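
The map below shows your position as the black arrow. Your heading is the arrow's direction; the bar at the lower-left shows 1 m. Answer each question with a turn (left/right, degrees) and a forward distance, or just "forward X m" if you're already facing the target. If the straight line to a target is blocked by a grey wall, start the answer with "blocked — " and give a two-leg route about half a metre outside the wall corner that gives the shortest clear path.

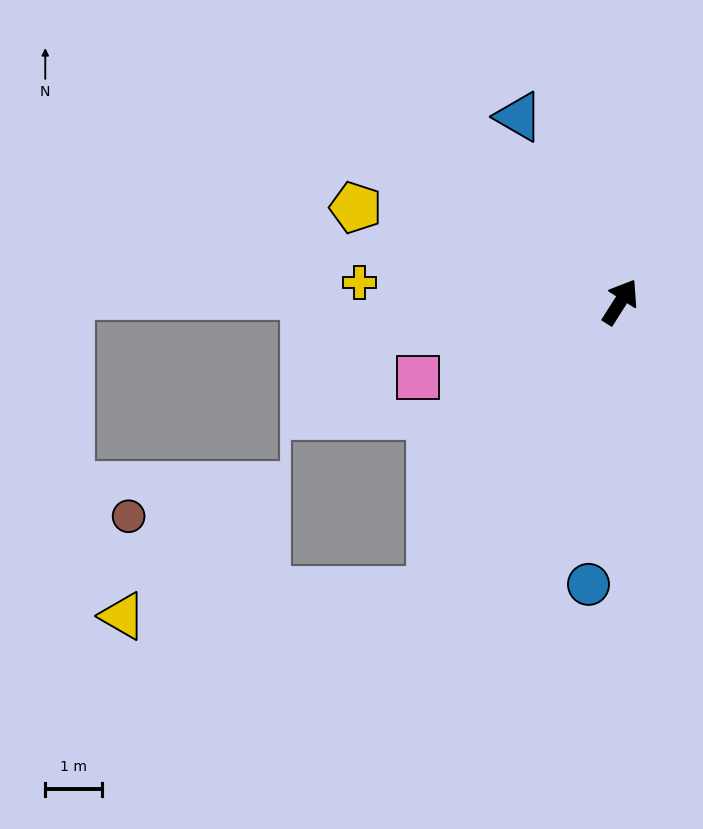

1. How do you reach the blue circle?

turn right 154°, forward 5.0 m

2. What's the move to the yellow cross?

turn left 118°, forward 4.6 m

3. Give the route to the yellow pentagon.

turn left 103°, forward 4.9 m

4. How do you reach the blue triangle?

turn left 61°, forward 3.7 m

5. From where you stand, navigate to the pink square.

turn left 143°, forward 3.8 m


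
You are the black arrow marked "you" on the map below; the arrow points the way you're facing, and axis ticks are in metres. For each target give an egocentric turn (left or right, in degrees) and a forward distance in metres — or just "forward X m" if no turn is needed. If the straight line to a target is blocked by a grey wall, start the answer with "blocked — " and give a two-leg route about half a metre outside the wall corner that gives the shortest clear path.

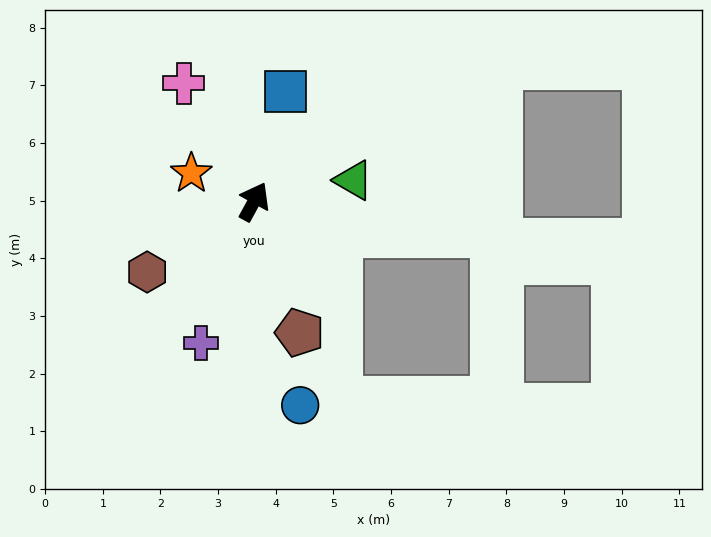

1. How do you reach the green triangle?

turn right 49°, forward 1.8 m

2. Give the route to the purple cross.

turn right 172°, forward 2.6 m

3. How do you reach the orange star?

turn left 94°, forward 1.2 m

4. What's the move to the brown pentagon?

turn right 132°, forward 2.4 m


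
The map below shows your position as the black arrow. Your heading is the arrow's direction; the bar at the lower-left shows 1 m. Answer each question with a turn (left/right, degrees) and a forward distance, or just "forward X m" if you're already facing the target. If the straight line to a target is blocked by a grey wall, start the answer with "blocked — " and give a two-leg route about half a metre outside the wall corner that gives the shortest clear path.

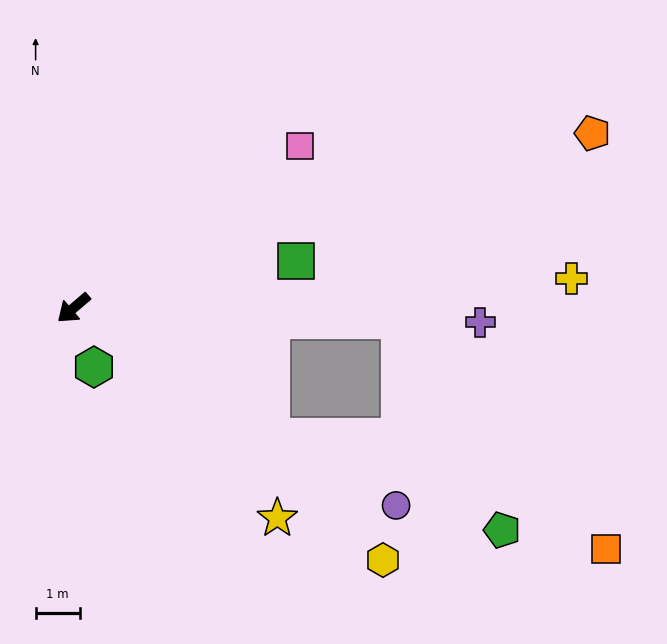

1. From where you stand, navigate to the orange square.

blocked — turn left 137°, forward 7.4 m, then turn right 45°, forward 7.0 m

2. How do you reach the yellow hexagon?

turn left 100°, forward 9.1 m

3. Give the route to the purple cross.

turn left 138°, forward 9.3 m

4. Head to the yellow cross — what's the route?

turn left 143°, forward 11.4 m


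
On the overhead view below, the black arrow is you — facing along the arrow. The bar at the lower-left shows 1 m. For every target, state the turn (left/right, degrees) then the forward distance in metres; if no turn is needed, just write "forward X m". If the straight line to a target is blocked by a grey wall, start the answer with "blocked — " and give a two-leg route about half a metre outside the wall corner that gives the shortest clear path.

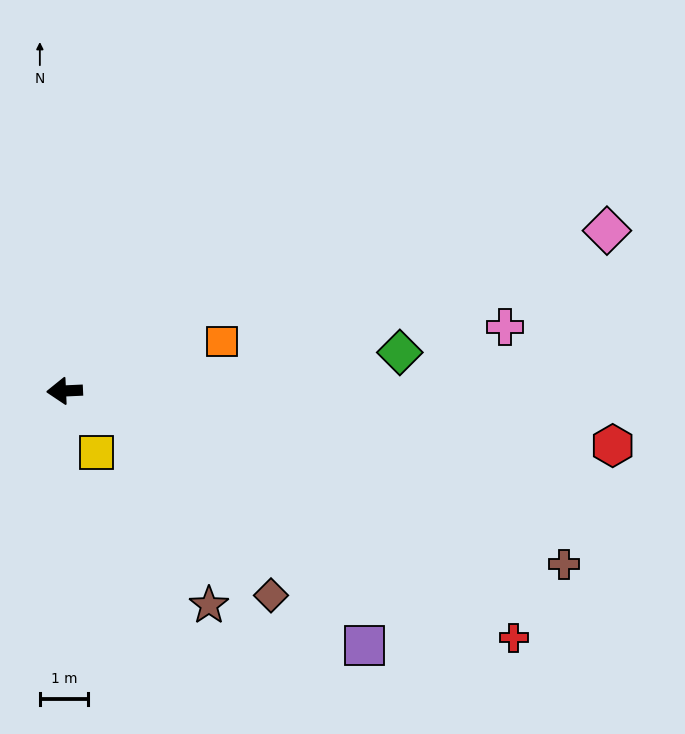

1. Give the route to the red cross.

turn left 149°, forward 10.6 m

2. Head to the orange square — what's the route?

turn right 165°, forward 3.4 m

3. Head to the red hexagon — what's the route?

turn left 172°, forward 11.4 m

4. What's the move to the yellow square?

turn left 114°, forward 1.4 m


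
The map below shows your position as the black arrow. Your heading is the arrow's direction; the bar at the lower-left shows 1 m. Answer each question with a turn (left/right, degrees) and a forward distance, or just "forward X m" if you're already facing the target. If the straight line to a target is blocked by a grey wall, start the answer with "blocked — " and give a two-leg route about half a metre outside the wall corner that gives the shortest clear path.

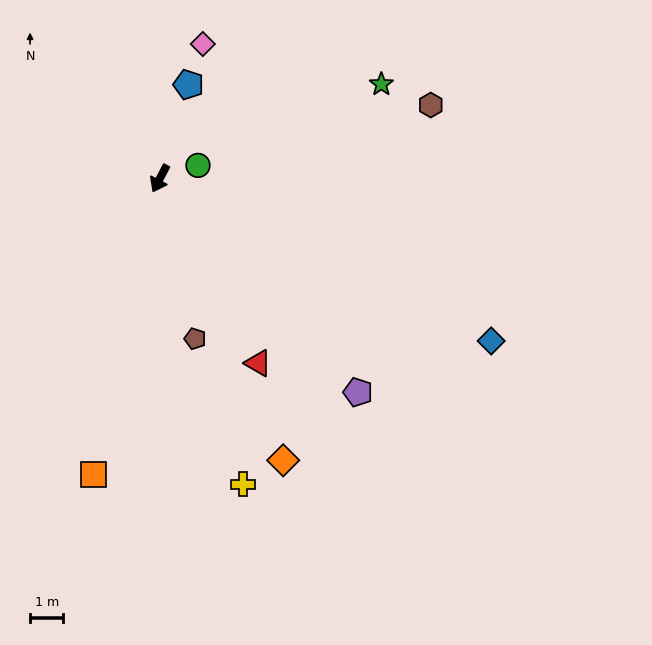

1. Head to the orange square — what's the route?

turn left 15°, forward 9.1 m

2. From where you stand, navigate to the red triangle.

turn left 56°, forward 6.3 m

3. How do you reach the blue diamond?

turn left 91°, forward 11.1 m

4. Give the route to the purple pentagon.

turn left 70°, forward 8.8 m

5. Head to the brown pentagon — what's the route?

turn left 40°, forward 4.9 m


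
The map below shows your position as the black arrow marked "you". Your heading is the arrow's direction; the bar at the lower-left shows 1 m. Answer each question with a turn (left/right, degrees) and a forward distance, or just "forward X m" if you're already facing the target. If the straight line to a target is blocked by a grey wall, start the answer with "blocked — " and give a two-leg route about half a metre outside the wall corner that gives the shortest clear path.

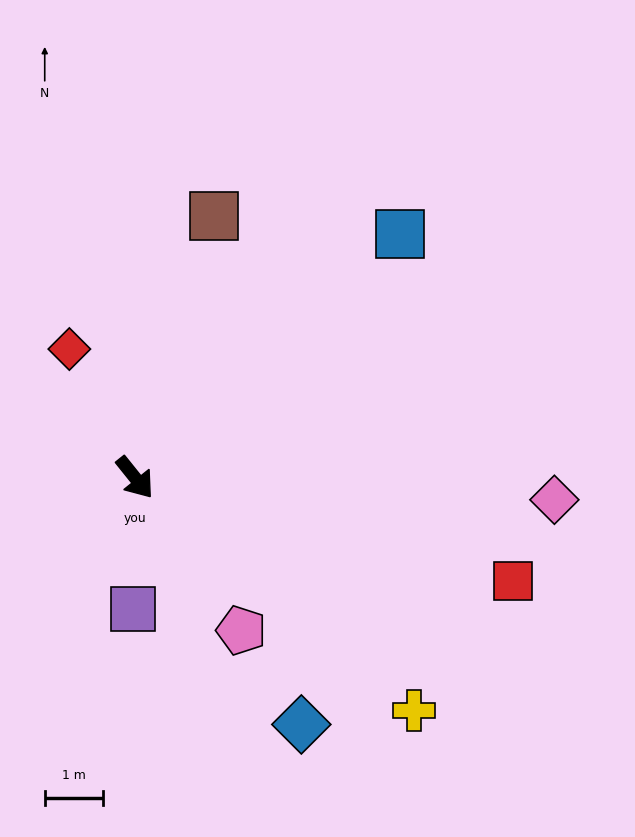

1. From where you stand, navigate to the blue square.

turn left 94°, forward 6.2 m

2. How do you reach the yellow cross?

turn left 11°, forward 6.3 m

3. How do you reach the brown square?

turn left 124°, forward 4.7 m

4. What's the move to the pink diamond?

turn left 48°, forward 7.2 m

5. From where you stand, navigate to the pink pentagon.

turn right 4°, forward 3.2 m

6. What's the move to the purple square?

turn right 40°, forward 2.3 m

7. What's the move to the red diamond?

turn left 168°, forward 2.5 m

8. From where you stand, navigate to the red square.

turn left 36°, forward 6.8 m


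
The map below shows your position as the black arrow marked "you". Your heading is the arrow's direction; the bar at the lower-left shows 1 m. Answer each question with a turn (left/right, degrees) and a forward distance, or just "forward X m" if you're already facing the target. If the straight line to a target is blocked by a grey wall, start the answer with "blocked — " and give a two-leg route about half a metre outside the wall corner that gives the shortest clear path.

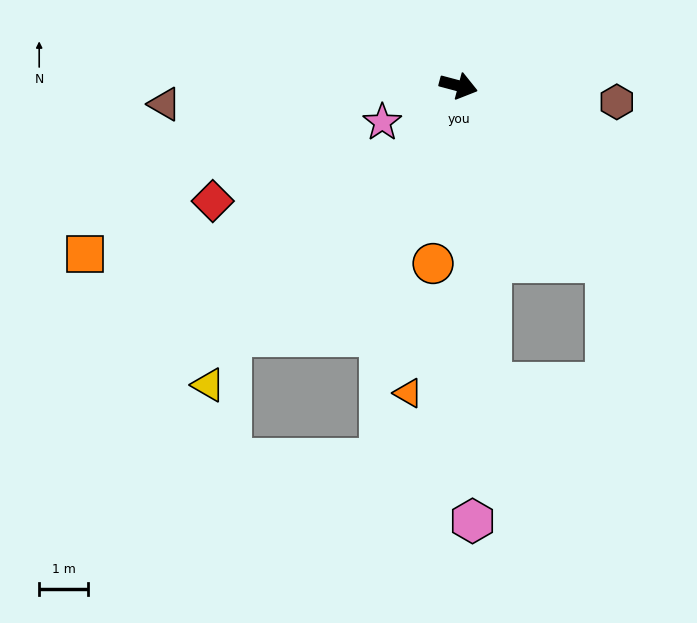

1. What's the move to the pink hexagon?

turn right 73°, forward 8.9 m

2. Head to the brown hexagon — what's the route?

turn left 9°, forward 3.3 m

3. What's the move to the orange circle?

turn right 83°, forward 3.7 m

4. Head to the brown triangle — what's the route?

turn right 162°, forward 6.0 m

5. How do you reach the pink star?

turn right 140°, forward 1.7 m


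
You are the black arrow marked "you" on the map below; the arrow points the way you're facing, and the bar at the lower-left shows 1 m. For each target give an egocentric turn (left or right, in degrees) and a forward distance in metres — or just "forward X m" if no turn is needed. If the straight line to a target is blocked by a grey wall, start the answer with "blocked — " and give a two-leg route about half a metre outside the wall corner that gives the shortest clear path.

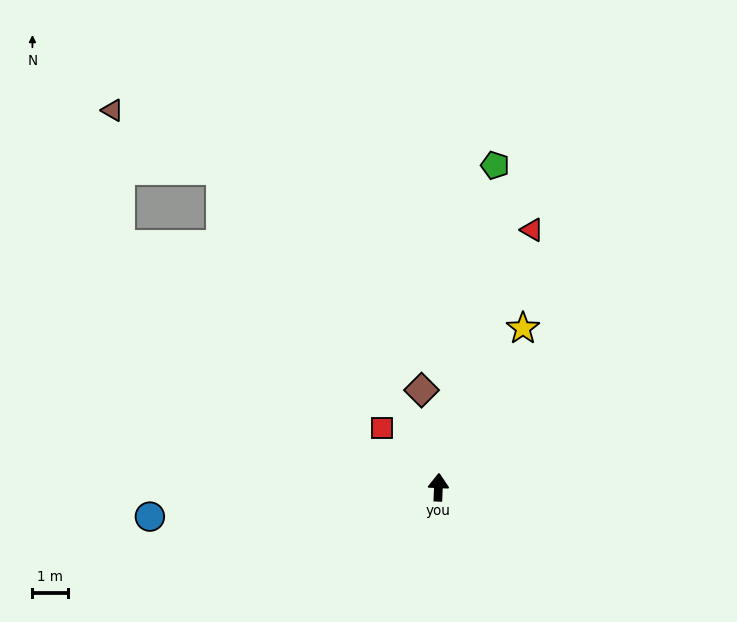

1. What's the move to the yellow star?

turn right 26°, forward 5.0 m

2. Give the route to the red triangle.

turn right 18°, forward 7.6 m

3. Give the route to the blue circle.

turn left 98°, forward 8.1 m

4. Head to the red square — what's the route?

turn left 46°, forward 2.3 m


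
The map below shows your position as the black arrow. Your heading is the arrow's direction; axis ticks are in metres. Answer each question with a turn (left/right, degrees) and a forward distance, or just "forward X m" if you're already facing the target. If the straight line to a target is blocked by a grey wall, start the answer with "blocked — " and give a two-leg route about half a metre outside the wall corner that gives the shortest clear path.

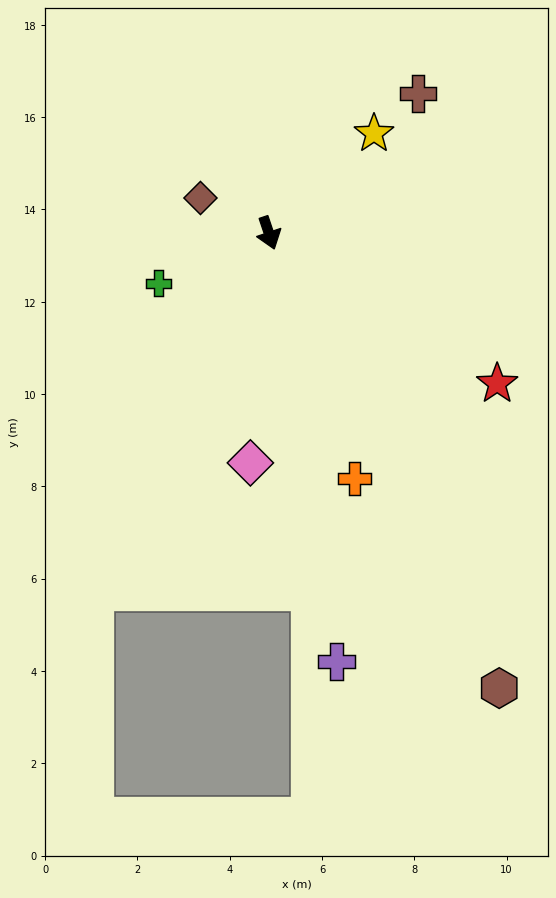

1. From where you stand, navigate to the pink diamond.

turn right 23°, forward 5.0 m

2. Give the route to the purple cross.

turn right 10°, forward 9.4 m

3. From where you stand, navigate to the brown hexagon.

turn left 8°, forward 11.1 m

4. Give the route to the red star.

turn left 38°, forward 5.9 m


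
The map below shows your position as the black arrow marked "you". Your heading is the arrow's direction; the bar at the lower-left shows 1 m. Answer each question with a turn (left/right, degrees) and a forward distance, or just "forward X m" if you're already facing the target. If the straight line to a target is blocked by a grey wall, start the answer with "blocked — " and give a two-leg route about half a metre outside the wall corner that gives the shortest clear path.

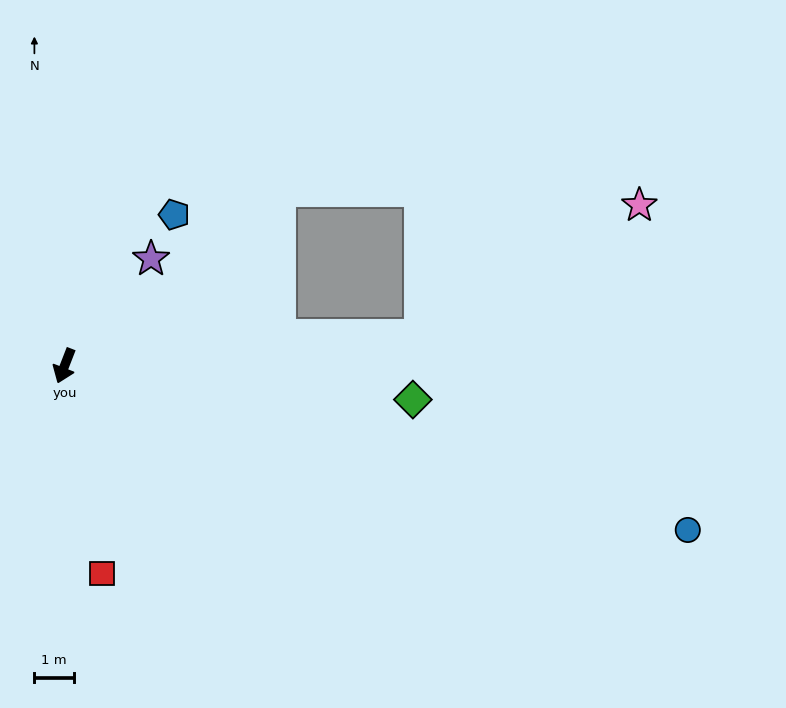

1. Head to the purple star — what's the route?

turn left 162°, forward 3.5 m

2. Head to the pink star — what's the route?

blocked — turn left 116°, forward 9.0 m, then turn left 26°, forward 6.4 m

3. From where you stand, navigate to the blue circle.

turn left 96°, forward 16.2 m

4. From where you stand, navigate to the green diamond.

turn left 106°, forward 8.8 m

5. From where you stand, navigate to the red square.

turn left 31°, forward 5.3 m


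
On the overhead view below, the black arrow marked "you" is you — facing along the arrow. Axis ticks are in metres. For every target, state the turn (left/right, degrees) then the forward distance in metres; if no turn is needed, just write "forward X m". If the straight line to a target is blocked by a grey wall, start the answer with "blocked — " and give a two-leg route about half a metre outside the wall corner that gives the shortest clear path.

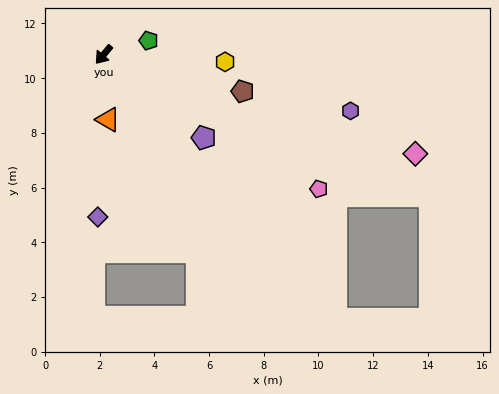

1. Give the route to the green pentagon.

turn left 147°, forward 1.7 m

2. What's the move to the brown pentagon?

turn left 115°, forward 5.3 m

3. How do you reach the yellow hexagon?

turn left 127°, forward 4.4 m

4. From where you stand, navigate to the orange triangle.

turn left 44°, forward 2.4 m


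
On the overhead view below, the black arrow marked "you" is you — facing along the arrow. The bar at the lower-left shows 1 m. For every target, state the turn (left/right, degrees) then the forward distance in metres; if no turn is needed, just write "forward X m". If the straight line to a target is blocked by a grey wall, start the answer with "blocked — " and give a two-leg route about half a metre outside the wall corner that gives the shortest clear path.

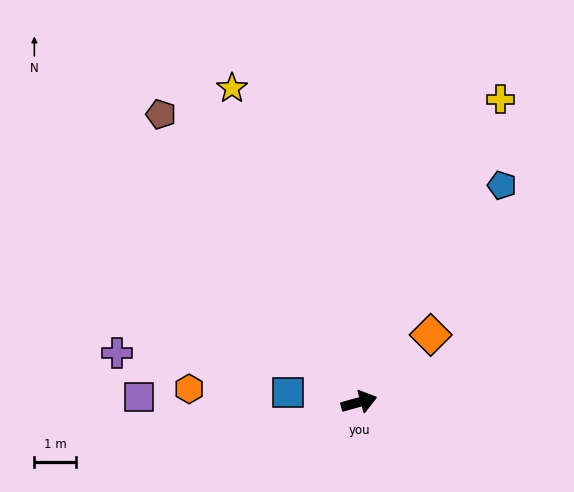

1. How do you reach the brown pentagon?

turn left 109°, forward 8.4 m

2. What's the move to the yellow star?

turn left 96°, forward 8.1 m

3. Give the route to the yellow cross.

turn left 49°, forward 8.0 m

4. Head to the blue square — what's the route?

turn left 156°, forward 1.7 m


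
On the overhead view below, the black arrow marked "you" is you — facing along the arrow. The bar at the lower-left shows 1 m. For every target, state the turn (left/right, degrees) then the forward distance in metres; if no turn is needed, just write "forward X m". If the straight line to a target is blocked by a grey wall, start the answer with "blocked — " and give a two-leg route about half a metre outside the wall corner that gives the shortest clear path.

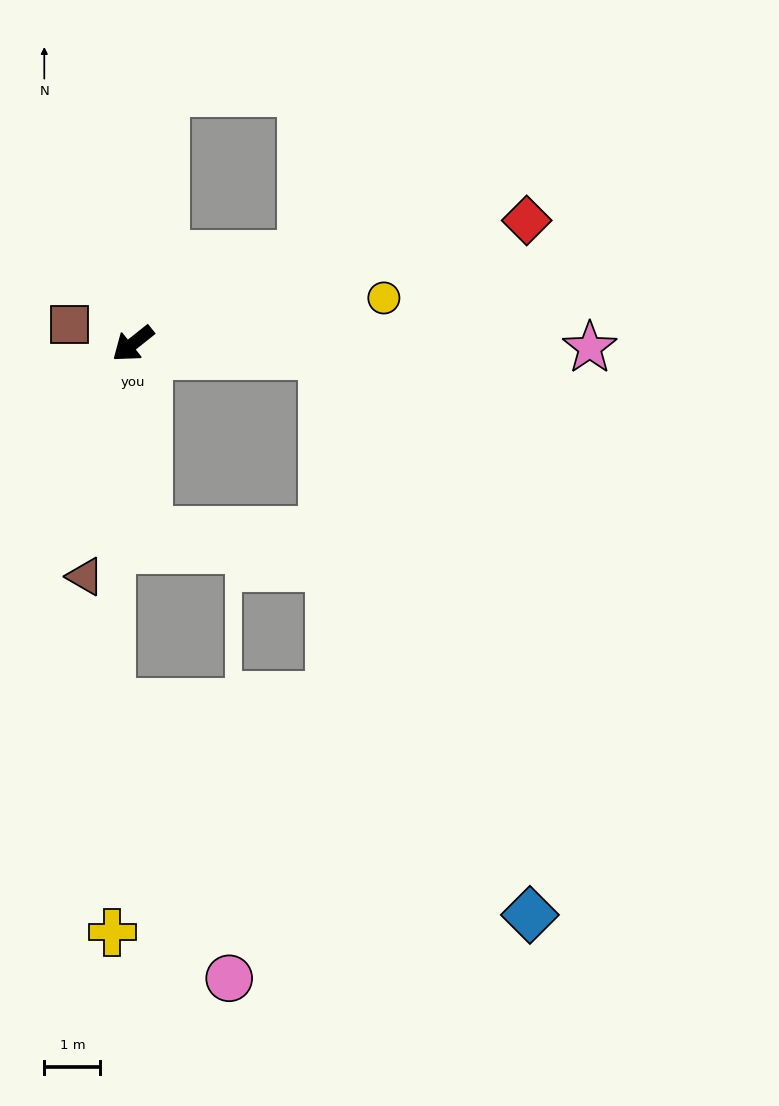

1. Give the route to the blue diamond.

blocked — turn left 138°, forward 3.4 m, then turn right 66°, forward 10.6 m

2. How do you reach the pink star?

turn left 141°, forward 8.1 m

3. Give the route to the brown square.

turn right 56°, forward 1.2 m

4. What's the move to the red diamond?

turn left 159°, forward 7.3 m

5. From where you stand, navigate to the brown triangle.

turn left 40°, forward 4.2 m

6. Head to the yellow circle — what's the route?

turn left 152°, forward 4.5 m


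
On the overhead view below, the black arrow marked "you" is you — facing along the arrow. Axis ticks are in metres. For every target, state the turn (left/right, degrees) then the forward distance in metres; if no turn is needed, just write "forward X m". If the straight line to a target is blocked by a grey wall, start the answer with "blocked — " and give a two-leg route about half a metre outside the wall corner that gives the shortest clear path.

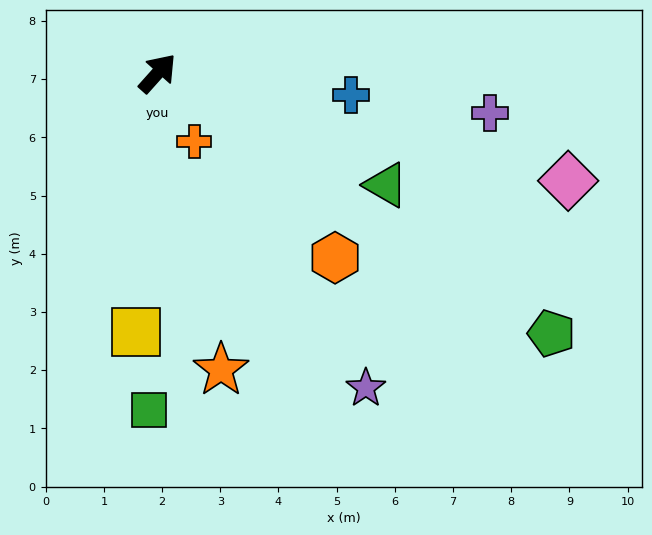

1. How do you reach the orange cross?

turn right 110°, forward 1.3 m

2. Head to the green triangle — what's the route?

turn right 74°, forward 4.4 m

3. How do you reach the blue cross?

turn right 55°, forward 3.3 m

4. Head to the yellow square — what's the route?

turn right 143°, forward 4.5 m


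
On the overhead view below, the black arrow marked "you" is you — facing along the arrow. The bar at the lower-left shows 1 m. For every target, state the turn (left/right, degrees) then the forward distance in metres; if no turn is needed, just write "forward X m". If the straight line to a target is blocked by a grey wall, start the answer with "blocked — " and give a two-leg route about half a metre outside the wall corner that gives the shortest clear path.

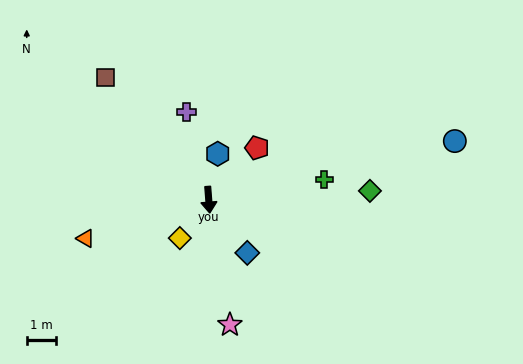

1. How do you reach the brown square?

turn right 144°, forward 5.5 m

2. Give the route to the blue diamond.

turn left 32°, forward 2.3 m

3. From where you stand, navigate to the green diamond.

turn left 89°, forward 5.6 m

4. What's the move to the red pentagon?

turn left 133°, forward 2.5 m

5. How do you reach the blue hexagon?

turn left 165°, forward 1.6 m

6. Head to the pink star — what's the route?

turn left 5°, forward 4.4 m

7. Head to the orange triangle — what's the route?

turn right 77°, forward 4.5 m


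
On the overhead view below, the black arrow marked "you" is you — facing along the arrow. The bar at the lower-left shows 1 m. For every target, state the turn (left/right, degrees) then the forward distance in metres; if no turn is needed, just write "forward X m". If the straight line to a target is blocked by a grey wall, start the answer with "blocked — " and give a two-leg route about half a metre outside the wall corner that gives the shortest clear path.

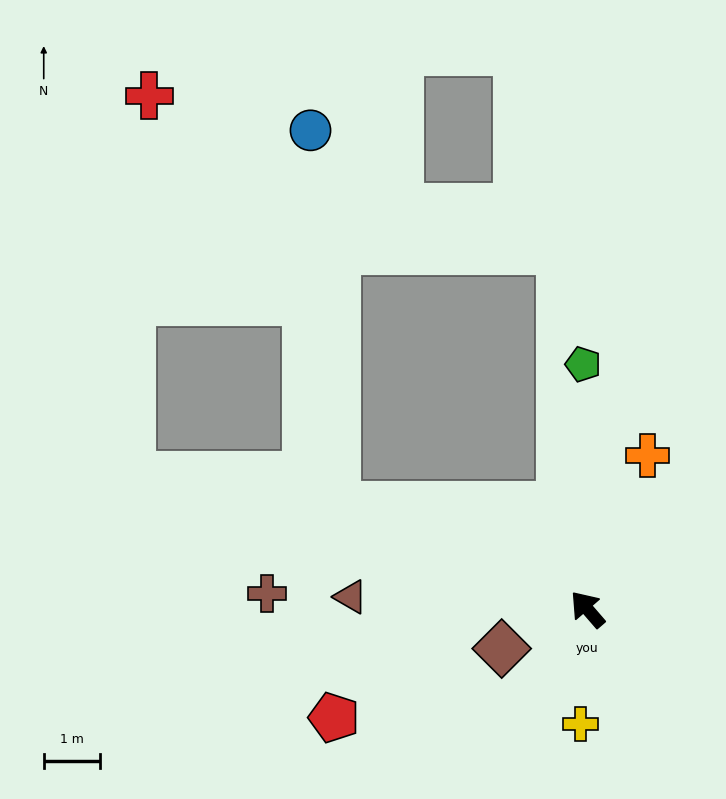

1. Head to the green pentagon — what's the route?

turn right 40°, forward 4.3 m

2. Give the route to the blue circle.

blocked — turn left 27°, forward 4.8 m, then turn right 64°, forward 6.7 m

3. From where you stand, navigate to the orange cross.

turn right 62°, forward 2.9 m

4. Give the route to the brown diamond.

turn left 74°, forward 1.7 m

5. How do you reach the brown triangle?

turn left 46°, forward 4.2 m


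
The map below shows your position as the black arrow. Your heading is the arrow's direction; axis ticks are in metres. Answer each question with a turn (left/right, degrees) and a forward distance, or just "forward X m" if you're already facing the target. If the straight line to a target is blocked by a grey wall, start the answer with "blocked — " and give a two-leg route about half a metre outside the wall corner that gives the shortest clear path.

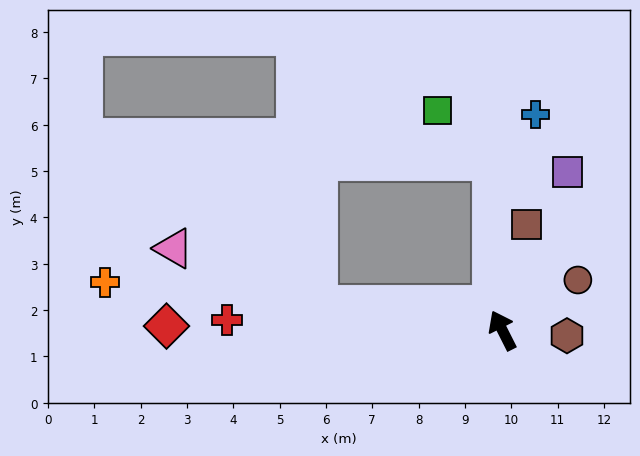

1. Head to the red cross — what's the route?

turn left 61°, forward 5.9 m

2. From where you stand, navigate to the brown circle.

turn right 83°, forward 2.0 m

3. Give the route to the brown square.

turn right 40°, forward 2.3 m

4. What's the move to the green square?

blocked — turn right 23°, forward 3.7 m, then turn left 43°, forward 1.6 m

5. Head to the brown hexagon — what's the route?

turn right 122°, forward 1.4 m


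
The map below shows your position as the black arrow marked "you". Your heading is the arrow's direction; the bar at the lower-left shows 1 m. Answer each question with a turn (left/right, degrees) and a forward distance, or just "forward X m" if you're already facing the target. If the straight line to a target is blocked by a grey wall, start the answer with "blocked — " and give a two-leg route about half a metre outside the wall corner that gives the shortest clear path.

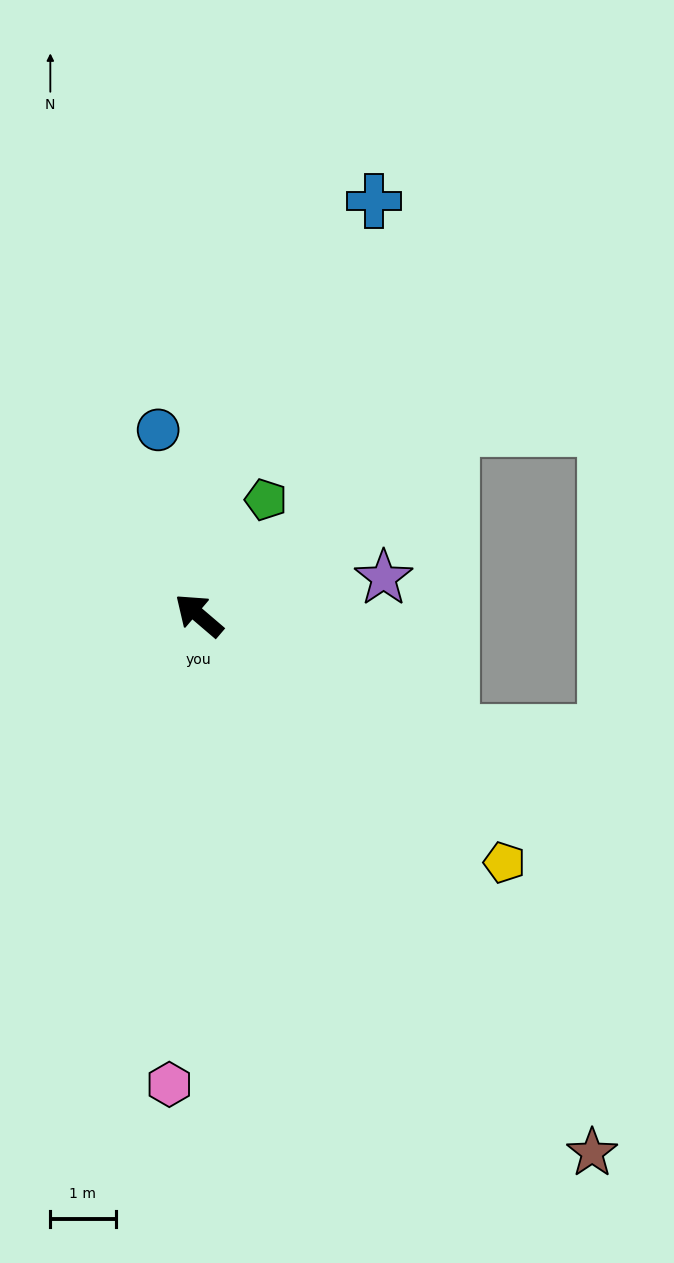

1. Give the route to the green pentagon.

turn right 80°, forward 2.0 m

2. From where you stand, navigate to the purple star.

turn right 128°, forward 2.9 m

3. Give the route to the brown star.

turn left 167°, forward 10.2 m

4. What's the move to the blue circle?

turn right 37°, forward 2.9 m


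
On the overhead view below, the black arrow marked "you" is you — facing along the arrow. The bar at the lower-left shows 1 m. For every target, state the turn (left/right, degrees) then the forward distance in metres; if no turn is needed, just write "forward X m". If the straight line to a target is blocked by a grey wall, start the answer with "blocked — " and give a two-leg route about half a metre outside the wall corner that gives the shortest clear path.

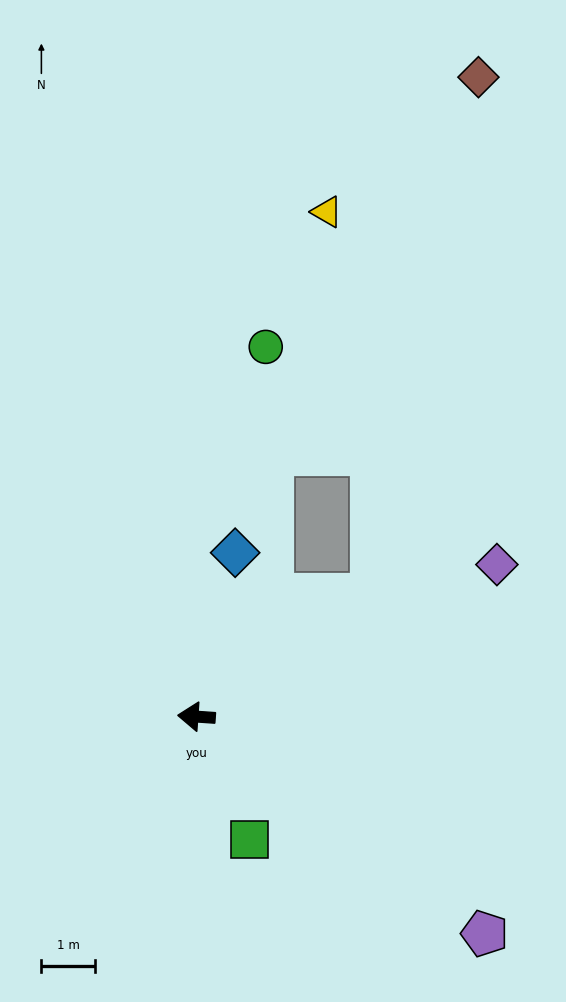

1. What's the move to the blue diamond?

turn right 99°, forward 3.2 m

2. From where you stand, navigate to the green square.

turn left 117°, forward 2.5 m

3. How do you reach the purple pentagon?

turn left 147°, forward 6.8 m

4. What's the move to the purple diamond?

turn right 149°, forward 6.3 m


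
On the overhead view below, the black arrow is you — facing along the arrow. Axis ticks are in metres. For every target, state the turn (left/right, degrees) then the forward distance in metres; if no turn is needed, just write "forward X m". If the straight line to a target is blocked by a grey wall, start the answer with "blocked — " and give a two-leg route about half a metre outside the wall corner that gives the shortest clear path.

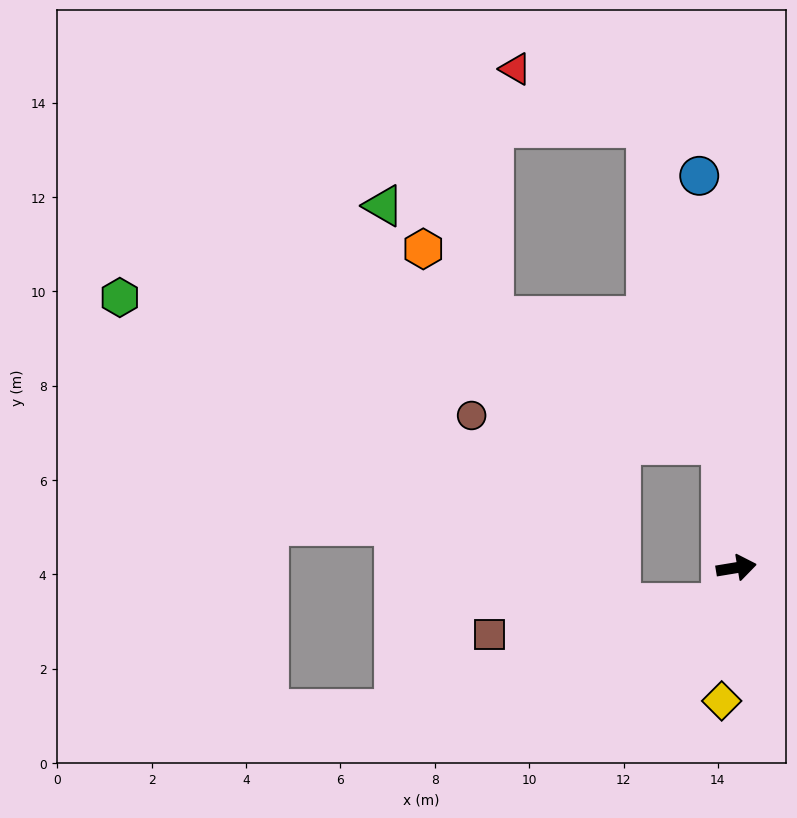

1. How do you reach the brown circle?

blocked — turn left 88°, forward 2.6 m, then turn left 76°, forward 5.3 m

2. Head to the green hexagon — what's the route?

blocked — turn left 88°, forward 2.6 m, then turn left 69°, forward 13.1 m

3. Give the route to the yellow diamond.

turn right 106°, forward 2.8 m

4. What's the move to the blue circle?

turn left 86°, forward 8.3 m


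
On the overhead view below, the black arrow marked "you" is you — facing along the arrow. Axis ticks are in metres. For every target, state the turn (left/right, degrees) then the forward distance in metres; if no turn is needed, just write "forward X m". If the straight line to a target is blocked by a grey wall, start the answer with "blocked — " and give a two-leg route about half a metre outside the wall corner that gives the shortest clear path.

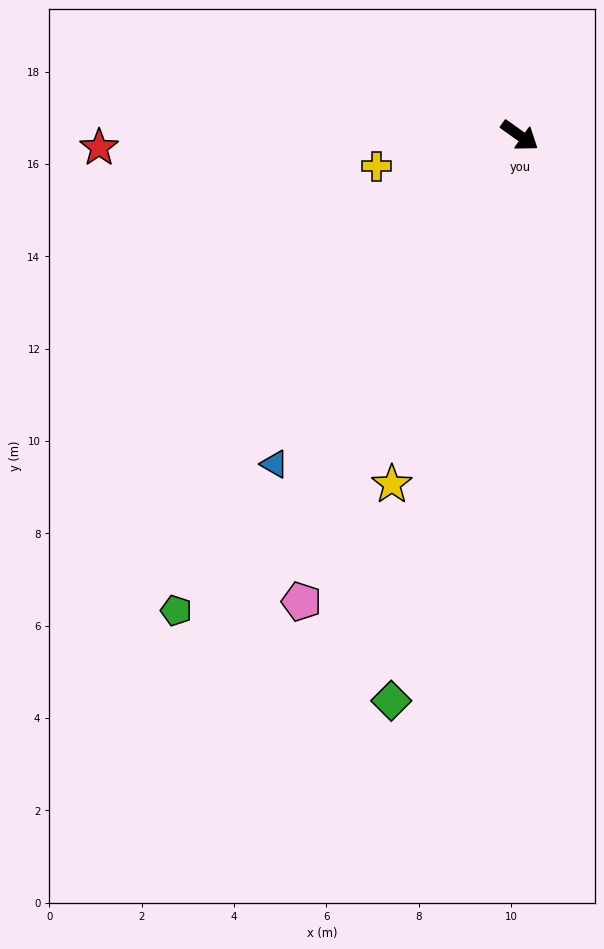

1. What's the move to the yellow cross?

turn right 132°, forward 3.2 m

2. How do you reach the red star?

turn right 143°, forward 9.1 m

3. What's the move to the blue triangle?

turn right 91°, forward 8.9 m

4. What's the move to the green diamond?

turn right 67°, forward 12.6 m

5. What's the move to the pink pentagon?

turn right 80°, forward 11.1 m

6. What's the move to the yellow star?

turn right 75°, forward 8.0 m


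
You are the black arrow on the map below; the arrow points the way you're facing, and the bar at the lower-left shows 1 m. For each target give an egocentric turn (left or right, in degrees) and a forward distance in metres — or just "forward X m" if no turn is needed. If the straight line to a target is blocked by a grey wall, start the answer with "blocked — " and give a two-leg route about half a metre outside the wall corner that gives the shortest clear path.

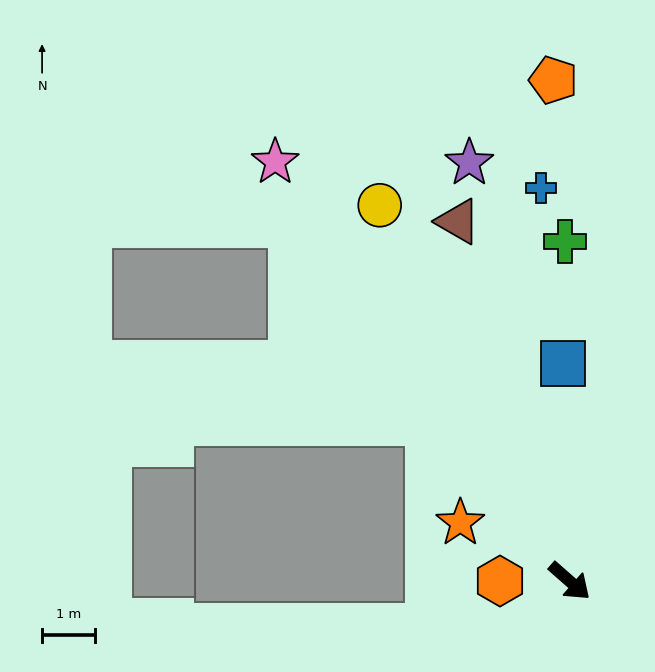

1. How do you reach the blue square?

turn left 133°, forward 4.1 m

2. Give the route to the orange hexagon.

turn right 139°, forward 1.3 m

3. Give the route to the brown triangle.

turn left 148°, forward 7.1 m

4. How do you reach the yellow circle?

turn left 158°, forward 8.0 m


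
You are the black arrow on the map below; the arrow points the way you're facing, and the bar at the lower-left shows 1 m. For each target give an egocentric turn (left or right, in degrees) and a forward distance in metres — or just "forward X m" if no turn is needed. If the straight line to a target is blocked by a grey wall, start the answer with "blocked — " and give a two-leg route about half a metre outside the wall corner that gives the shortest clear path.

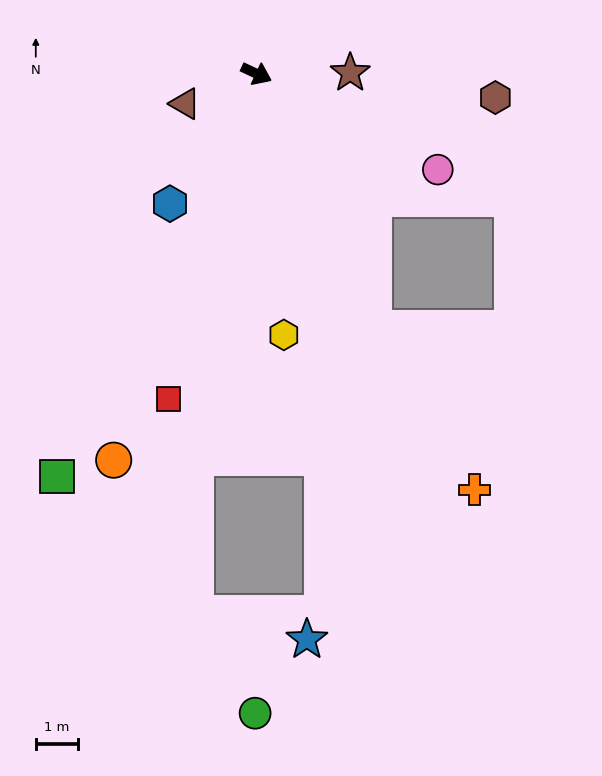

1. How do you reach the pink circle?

turn right 3°, forward 4.9 m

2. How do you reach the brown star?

turn left 25°, forward 2.2 m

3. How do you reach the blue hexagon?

turn right 99°, forward 3.7 m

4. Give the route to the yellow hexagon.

turn right 59°, forward 6.2 m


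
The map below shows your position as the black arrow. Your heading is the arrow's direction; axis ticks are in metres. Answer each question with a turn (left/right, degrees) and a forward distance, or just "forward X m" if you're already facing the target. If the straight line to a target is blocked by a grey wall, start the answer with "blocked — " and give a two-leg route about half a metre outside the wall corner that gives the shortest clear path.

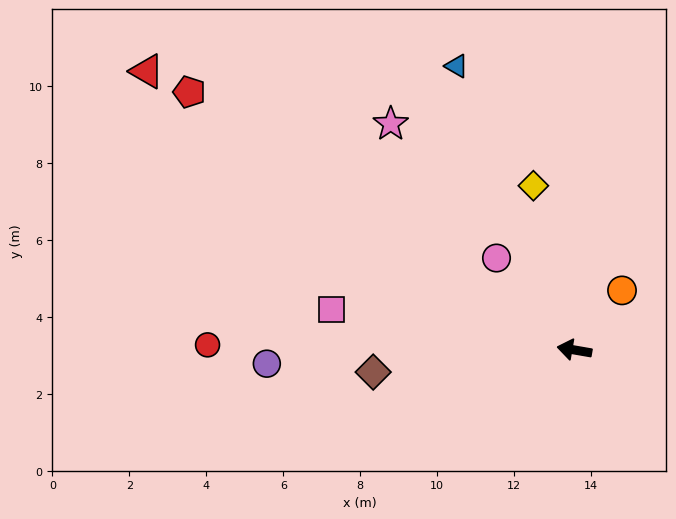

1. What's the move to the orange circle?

turn right 119°, forward 2.0 m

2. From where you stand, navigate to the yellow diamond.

turn right 66°, forward 4.4 m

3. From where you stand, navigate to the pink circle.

turn right 40°, forward 3.1 m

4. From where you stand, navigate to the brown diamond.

turn left 16°, forward 5.3 m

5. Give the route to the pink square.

forward 6.4 m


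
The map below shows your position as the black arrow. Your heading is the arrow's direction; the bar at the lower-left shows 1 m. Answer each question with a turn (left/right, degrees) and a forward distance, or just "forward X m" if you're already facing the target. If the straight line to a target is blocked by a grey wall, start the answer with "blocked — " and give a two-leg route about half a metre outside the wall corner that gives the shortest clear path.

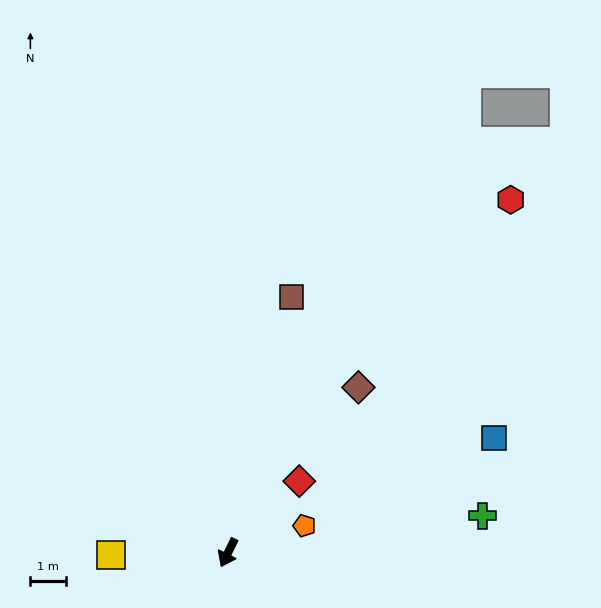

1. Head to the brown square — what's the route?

turn right 168°, forward 7.4 m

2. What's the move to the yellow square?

turn right 63°, forward 3.3 m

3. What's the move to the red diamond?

turn left 161°, forward 2.9 m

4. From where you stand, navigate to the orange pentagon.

turn left 136°, forward 2.3 m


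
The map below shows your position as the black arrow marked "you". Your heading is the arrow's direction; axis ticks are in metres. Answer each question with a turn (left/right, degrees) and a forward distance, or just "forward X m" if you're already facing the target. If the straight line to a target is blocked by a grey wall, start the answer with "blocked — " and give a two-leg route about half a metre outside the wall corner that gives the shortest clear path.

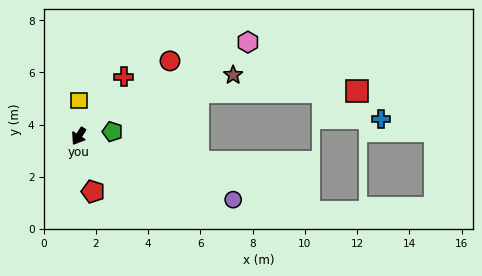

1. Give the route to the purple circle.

turn left 100°, forward 6.4 m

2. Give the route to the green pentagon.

turn left 130°, forward 1.3 m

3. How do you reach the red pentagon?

turn left 47°, forward 2.2 m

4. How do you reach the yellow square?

turn right 148°, forward 1.4 m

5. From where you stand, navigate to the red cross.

turn left 175°, forward 2.9 m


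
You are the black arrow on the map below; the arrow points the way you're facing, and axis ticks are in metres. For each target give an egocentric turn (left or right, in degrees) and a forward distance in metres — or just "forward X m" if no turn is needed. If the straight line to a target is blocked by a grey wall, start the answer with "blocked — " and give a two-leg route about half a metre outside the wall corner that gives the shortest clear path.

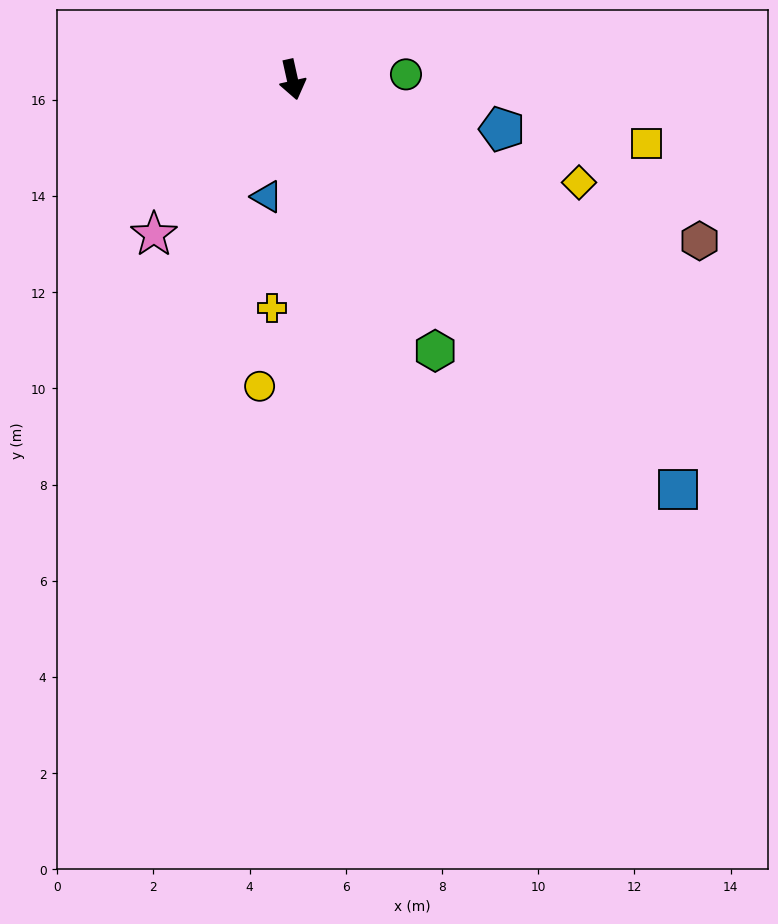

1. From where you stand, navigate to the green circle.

turn left 80°, forward 2.4 m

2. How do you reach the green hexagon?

turn left 15°, forward 6.4 m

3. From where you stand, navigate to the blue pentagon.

turn left 64°, forward 4.5 m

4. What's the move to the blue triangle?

turn right 25°, forward 2.5 m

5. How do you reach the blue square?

turn left 31°, forward 11.7 m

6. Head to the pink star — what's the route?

turn right 54°, forward 4.3 m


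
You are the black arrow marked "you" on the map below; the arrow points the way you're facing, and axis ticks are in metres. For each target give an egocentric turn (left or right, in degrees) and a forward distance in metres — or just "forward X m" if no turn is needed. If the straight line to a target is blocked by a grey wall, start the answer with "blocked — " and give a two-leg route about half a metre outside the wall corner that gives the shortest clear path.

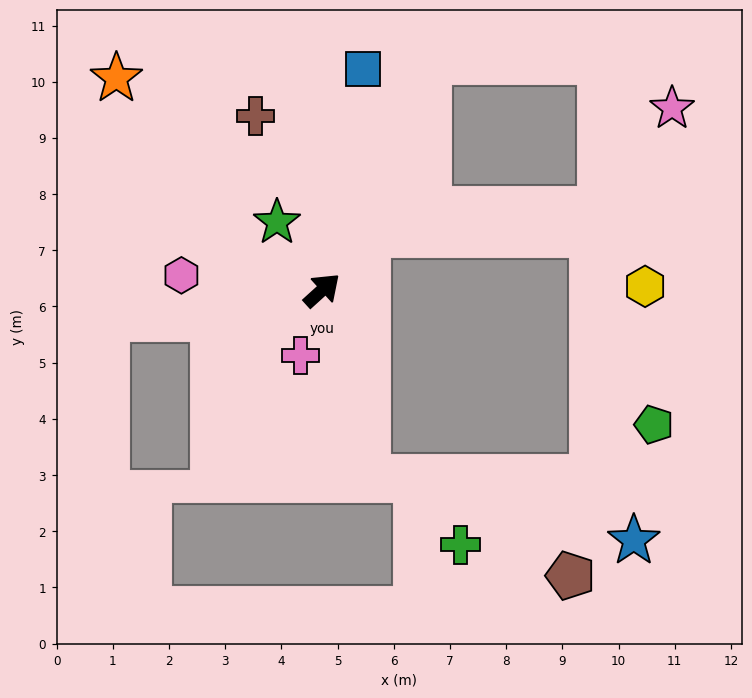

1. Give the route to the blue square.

turn left 37°, forward 4.0 m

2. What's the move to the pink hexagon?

turn left 132°, forward 2.5 m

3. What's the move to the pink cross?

turn right 151°, forward 1.2 m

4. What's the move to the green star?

turn left 81°, forward 1.5 m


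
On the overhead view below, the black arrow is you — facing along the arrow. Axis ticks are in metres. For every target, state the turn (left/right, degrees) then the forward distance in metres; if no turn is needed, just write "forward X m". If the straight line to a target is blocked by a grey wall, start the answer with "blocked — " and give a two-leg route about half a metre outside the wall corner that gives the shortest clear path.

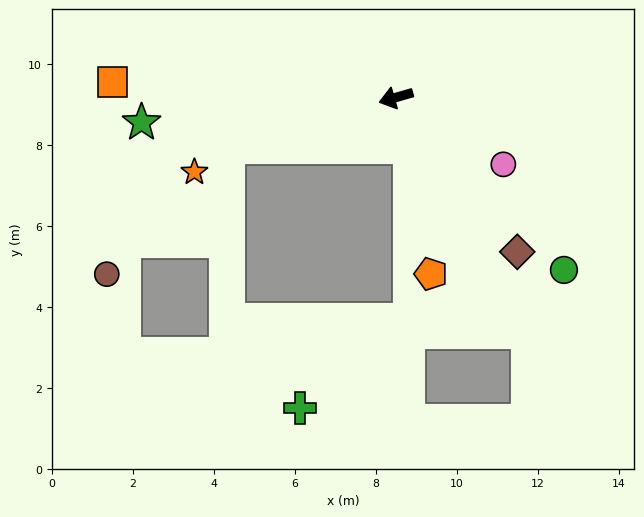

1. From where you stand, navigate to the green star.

turn right 11°, forward 6.3 m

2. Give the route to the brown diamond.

turn left 112°, forward 4.8 m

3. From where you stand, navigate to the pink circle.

turn left 132°, forward 3.1 m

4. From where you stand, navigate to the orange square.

turn right 19°, forward 7.0 m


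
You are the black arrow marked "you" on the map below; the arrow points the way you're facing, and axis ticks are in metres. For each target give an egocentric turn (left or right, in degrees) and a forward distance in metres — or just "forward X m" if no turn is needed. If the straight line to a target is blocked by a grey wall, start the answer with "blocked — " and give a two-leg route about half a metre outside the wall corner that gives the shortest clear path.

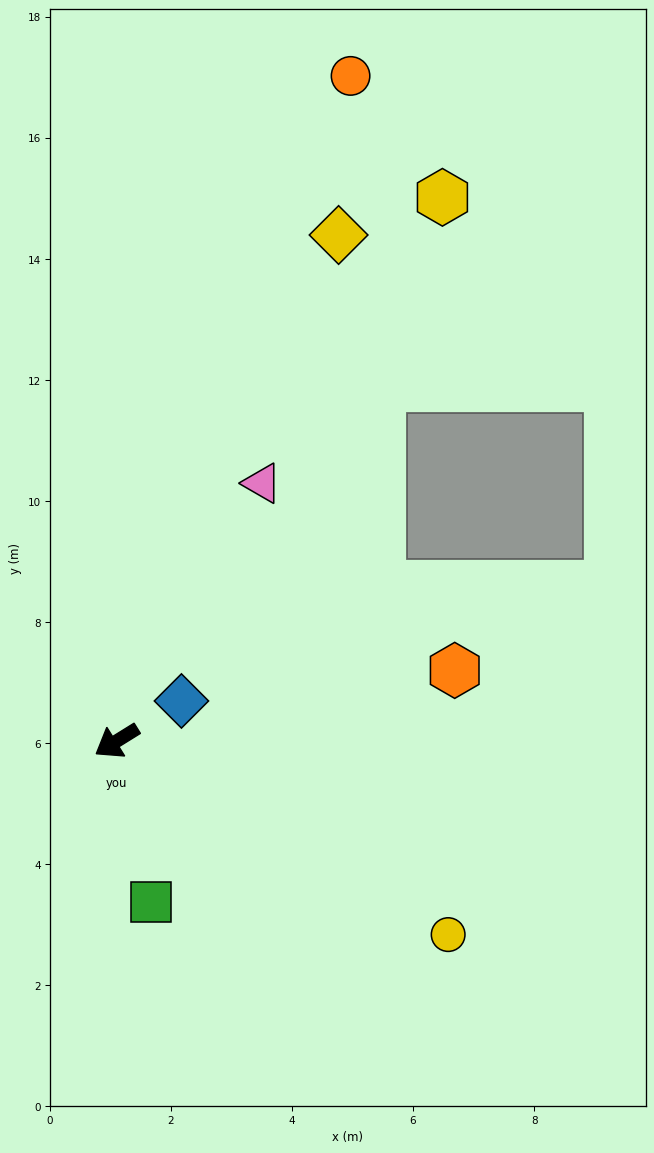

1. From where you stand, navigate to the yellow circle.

turn left 118°, forward 6.3 m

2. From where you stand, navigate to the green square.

turn left 70°, forward 2.7 m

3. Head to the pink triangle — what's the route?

turn right 151°, forward 4.9 m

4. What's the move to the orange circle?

turn right 141°, forward 11.6 m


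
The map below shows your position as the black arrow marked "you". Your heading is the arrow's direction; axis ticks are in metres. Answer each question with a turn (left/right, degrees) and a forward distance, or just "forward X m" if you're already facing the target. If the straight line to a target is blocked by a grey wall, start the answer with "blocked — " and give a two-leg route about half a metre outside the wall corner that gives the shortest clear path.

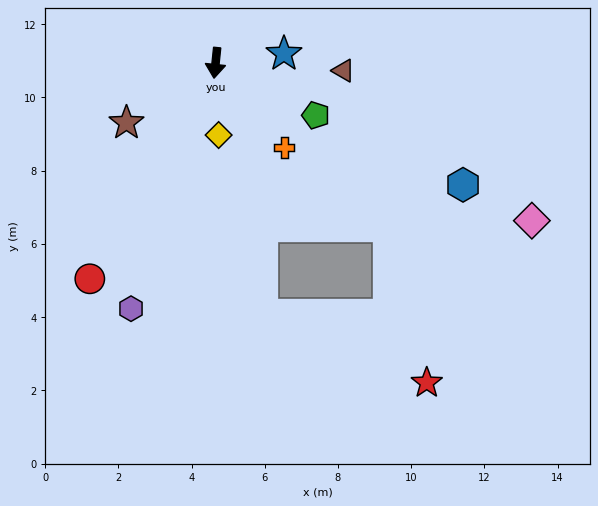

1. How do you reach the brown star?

turn right 50°, forward 2.9 m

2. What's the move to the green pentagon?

turn left 68°, forward 3.1 m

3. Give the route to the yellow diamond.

turn left 8°, forward 2.0 m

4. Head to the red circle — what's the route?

turn right 24°, forward 6.8 m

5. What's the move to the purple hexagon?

turn right 13°, forward 7.1 m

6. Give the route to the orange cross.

turn left 45°, forward 3.0 m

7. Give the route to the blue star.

turn left 104°, forward 1.9 m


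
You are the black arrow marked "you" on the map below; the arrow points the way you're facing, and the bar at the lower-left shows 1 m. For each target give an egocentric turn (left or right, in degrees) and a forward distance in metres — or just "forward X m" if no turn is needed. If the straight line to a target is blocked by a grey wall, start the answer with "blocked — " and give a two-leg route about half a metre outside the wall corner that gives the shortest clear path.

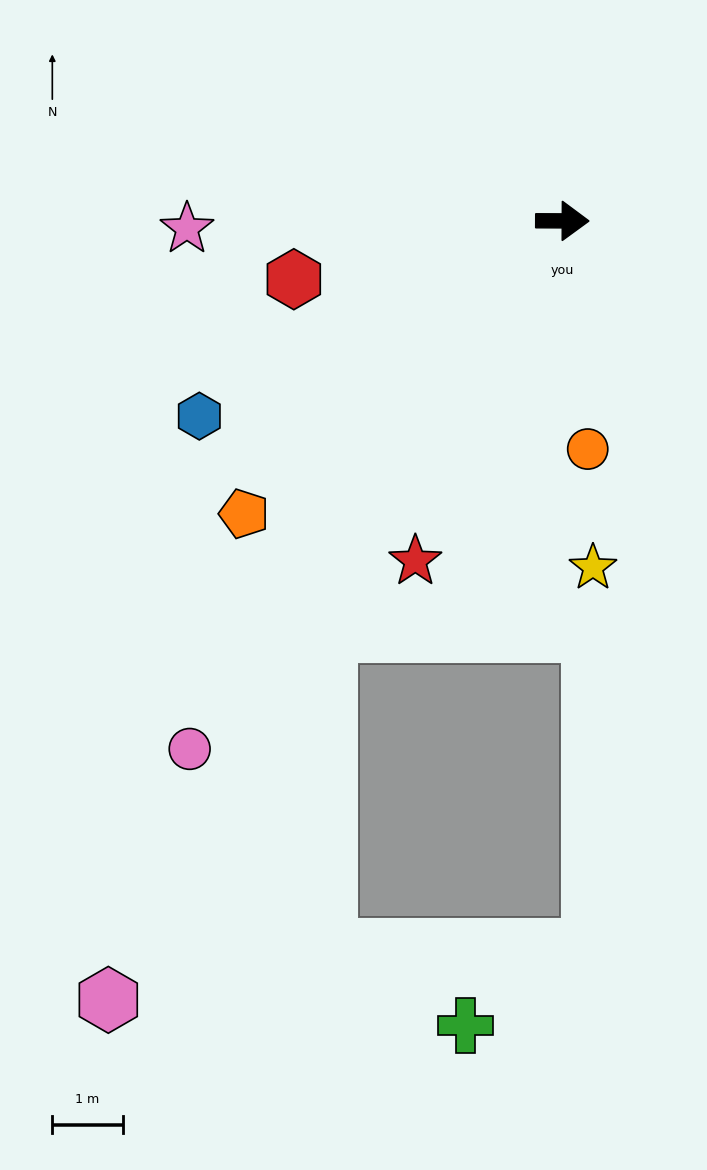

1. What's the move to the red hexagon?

turn right 167°, forward 3.9 m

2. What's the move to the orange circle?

turn right 83°, forward 3.3 m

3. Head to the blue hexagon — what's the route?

turn right 151°, forward 5.9 m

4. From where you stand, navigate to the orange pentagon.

turn right 137°, forward 6.1 m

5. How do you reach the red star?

turn right 113°, forward 5.3 m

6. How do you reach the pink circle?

turn right 125°, forward 9.2 m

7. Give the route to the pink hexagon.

turn right 120°, forward 12.8 m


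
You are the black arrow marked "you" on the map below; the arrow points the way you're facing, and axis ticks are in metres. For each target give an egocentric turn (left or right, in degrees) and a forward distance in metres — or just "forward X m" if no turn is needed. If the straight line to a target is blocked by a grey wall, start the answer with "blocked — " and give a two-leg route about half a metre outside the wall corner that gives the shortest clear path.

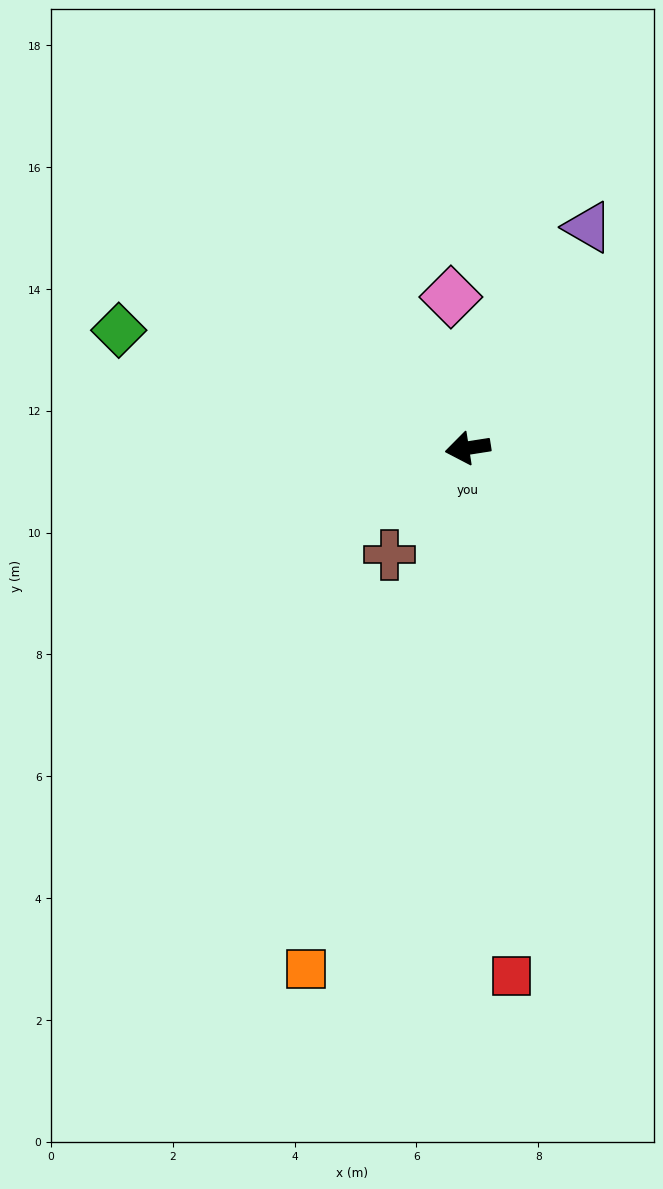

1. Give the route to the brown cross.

turn left 45°, forward 2.2 m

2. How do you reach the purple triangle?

turn right 127°, forward 4.1 m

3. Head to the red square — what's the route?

turn left 86°, forward 8.7 m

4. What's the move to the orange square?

turn left 64°, forward 9.0 m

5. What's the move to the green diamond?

turn right 28°, forward 6.0 m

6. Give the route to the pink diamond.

turn right 92°, forward 2.5 m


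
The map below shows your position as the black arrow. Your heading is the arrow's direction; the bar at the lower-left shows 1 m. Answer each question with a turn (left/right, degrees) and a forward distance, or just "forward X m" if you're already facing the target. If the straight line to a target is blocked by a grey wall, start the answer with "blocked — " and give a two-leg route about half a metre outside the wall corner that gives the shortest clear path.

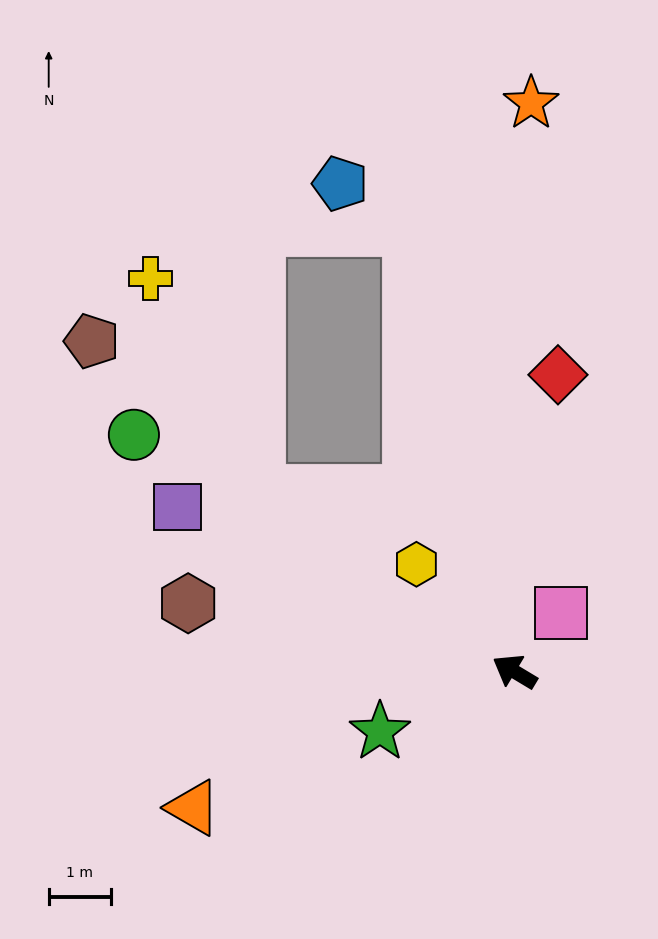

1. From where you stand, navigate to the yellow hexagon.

turn right 17°, forward 2.3 m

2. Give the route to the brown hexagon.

turn left 19°, forward 5.3 m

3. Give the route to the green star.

turn left 55°, forward 2.4 m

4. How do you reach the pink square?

turn right 98°, forward 1.2 m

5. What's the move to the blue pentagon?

blocked — turn right 46°, forward 7.3 m, then turn left 43°, forward 1.3 m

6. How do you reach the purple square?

turn left 5°, forward 6.0 m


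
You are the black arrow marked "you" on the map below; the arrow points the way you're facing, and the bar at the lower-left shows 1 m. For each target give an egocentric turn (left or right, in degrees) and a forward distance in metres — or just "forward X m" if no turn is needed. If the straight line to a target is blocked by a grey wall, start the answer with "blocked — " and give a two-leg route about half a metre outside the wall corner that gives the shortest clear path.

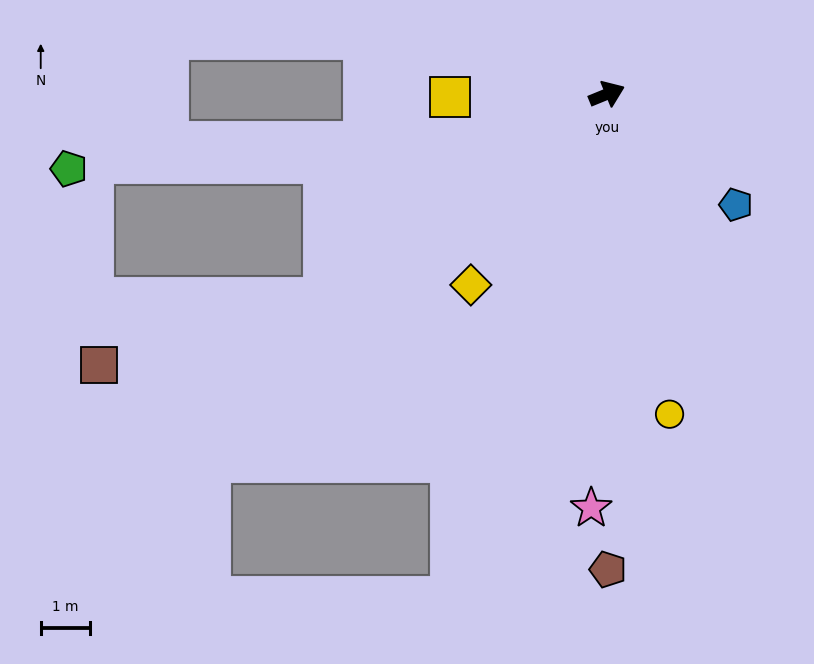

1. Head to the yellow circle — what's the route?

turn right 101°, forward 6.6 m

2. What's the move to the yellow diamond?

turn right 148°, forward 4.7 m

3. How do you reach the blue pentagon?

turn right 63°, forward 3.4 m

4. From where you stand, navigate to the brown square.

blocked — turn right 166°, forward 7.0 m, then turn right 20°, forward 4.7 m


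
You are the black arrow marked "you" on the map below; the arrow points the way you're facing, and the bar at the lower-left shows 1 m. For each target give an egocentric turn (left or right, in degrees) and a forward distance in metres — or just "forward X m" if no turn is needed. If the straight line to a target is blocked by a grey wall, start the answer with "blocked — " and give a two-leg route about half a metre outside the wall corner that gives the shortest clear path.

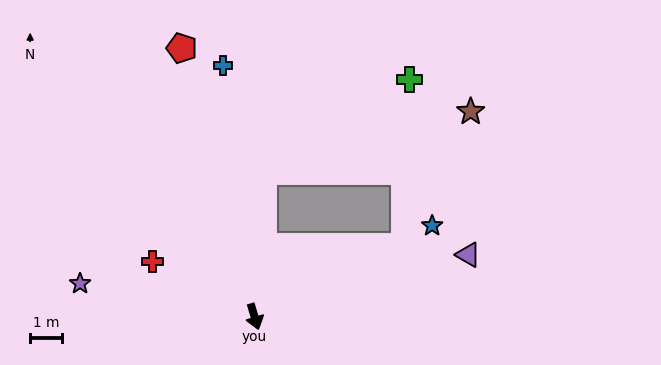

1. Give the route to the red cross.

turn right 135°, forward 3.6 m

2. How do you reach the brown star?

blocked — turn left 160°, forward 4.5 m, then turn right 71°, forward 6.7 m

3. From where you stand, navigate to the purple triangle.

turn left 89°, forward 6.9 m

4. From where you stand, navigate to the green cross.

blocked — turn left 160°, forward 4.5 m, then turn right 54°, forward 5.4 m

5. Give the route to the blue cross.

turn left 170°, forward 7.9 m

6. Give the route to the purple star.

turn right 117°, forward 5.5 m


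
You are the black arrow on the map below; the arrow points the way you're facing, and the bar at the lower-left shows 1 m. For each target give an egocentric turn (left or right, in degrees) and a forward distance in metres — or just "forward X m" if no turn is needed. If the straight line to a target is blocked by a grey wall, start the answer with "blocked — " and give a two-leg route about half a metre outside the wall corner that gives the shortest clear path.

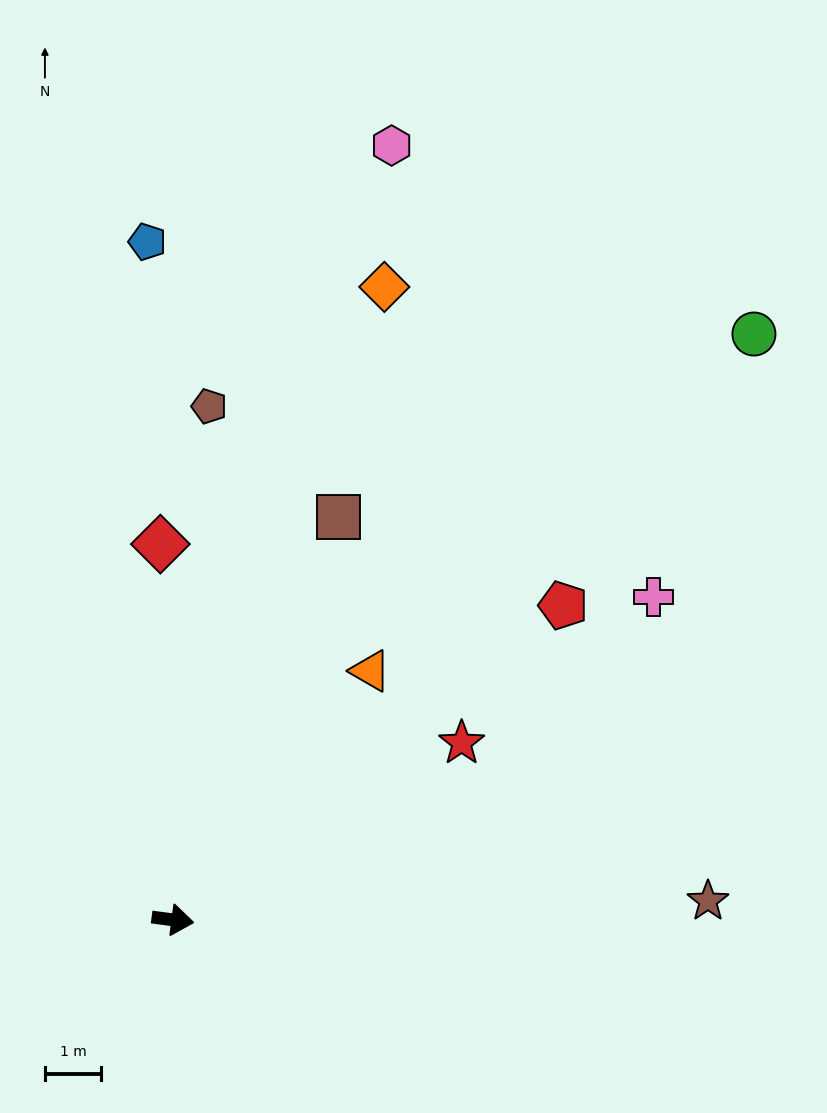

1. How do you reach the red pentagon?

turn left 46°, forward 8.9 m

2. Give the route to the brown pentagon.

turn left 93°, forward 9.1 m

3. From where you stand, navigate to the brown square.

turn left 75°, forward 7.7 m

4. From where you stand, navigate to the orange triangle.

turn left 59°, forward 5.6 m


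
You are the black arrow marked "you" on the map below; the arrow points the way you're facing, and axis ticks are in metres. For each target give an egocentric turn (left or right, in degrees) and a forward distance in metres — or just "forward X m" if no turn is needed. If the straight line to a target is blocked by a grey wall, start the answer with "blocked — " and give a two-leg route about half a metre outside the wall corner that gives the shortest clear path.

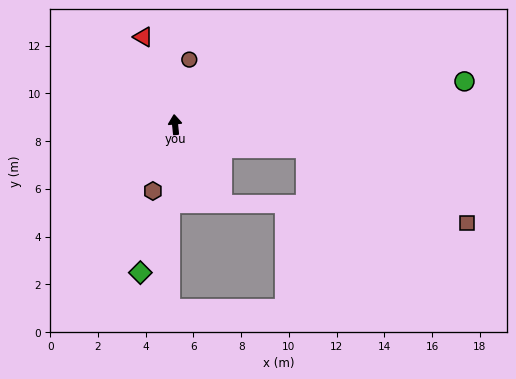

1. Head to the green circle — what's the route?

turn right 87°, forward 12.3 m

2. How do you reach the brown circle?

turn right 18°, forward 2.8 m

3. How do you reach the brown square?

blocked — turn right 106°, forward 5.6 m, then turn right 14°, forward 7.4 m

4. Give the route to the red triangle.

turn left 14°, forward 3.9 m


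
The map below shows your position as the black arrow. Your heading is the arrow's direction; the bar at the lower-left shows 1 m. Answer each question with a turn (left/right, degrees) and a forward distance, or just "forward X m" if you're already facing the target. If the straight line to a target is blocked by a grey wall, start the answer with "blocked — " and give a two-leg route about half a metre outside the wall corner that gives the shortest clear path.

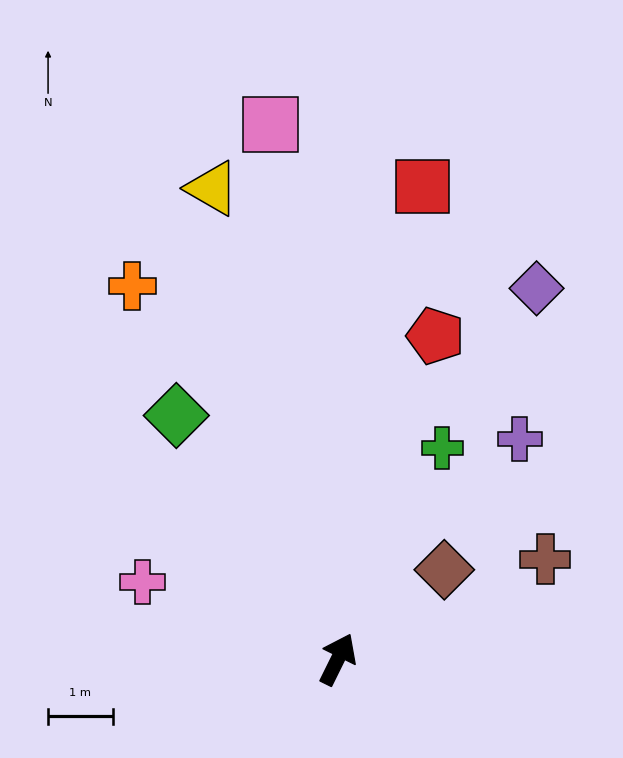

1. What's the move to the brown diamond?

turn right 24°, forward 2.1 m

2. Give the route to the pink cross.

turn left 95°, forward 3.2 m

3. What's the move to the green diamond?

turn left 60°, forward 4.5 m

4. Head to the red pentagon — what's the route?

turn left 9°, forward 5.2 m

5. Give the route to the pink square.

turn left 33°, forward 8.3 m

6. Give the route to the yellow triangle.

turn left 41°, forward 7.5 m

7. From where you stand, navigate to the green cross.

forward 3.6 m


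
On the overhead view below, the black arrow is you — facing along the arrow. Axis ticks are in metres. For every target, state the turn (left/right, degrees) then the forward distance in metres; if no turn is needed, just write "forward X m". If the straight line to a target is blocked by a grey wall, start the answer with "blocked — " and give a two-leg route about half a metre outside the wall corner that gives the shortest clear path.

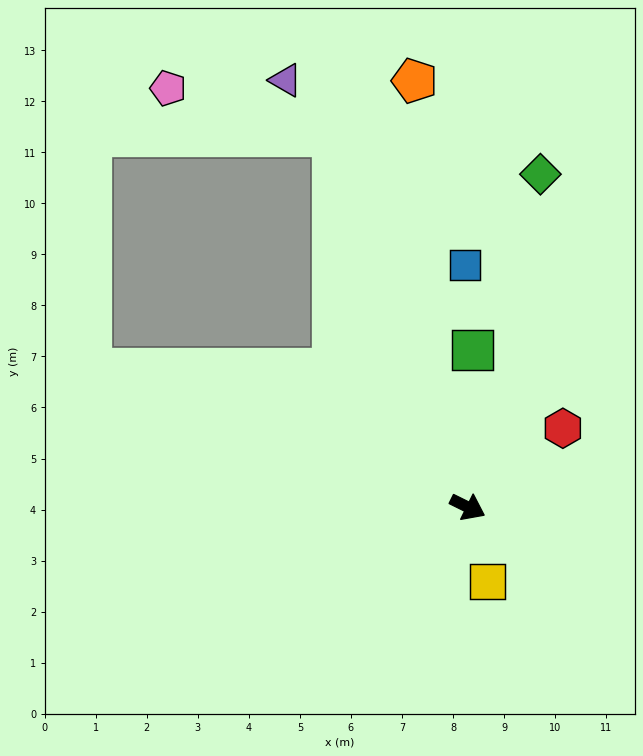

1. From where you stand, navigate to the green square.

turn left 115°, forward 3.1 m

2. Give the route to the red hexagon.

turn left 66°, forward 2.4 m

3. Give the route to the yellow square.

turn right 49°, forward 1.5 m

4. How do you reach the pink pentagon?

blocked — turn left 136°, forward 7.7 m, then turn left 54°, forward 3.4 m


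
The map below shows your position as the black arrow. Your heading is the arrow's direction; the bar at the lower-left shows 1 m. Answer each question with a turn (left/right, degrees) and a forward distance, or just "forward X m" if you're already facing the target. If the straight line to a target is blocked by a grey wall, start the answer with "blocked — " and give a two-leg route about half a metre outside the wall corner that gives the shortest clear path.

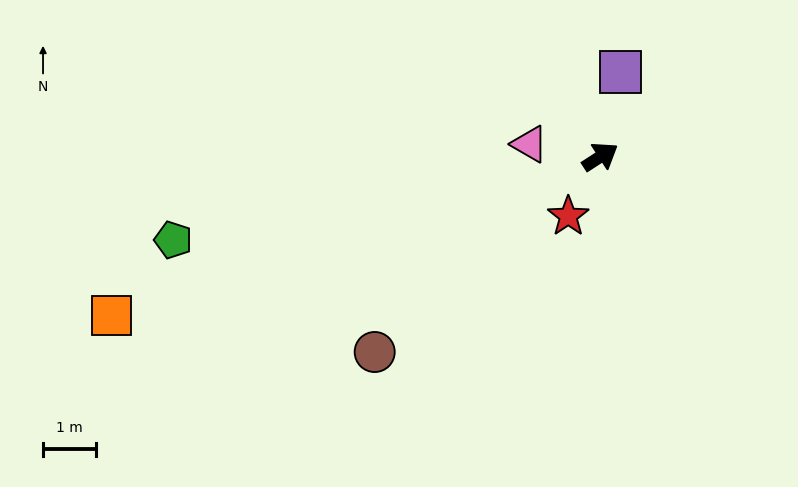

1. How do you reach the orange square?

turn left 165°, forward 9.7 m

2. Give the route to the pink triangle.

turn left 137°, forward 1.3 m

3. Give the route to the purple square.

turn left 44°, forward 1.6 m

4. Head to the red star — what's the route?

turn right 151°, forward 1.3 m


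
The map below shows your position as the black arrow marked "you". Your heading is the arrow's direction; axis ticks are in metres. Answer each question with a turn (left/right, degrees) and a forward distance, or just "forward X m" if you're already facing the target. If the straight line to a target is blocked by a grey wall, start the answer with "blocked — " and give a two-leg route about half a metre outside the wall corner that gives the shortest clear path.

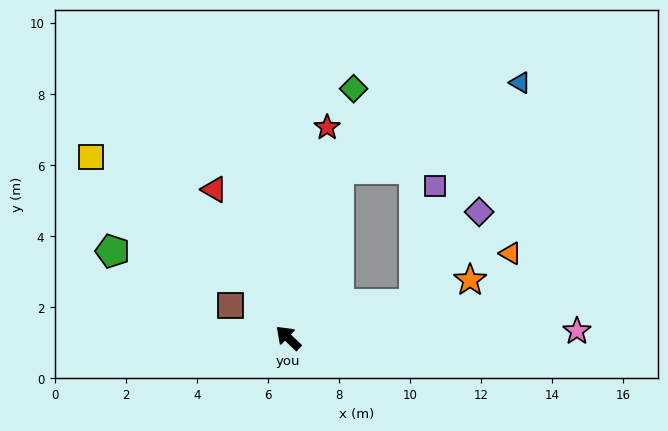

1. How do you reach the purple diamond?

blocked — turn right 121°, forward 3.7 m, then turn left 39°, forward 3.2 m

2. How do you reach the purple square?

blocked — turn right 121°, forward 3.7 m, then turn left 65°, forward 3.4 m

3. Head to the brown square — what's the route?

turn left 14°, forward 1.9 m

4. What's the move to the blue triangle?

blocked — turn right 63°, forward 5.0 m, then turn right 48°, forward 5.6 m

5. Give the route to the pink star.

turn right 135°, forward 8.1 m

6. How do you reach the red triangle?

turn right 20°, forward 4.7 m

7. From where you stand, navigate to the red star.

turn right 57°, forward 6.0 m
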